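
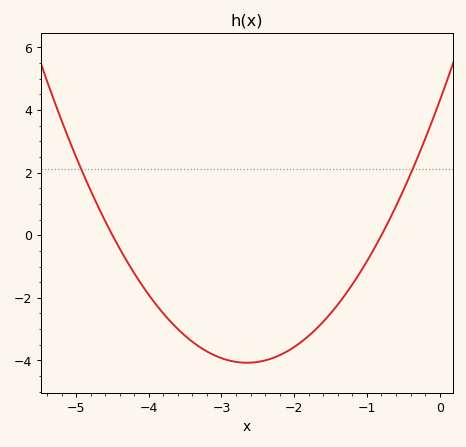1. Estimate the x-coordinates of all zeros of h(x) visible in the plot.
-4.5, -0.8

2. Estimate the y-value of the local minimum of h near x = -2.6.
-4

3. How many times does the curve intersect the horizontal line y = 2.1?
2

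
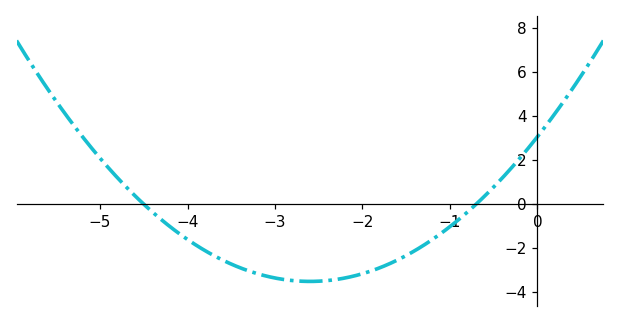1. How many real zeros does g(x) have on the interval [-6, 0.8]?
2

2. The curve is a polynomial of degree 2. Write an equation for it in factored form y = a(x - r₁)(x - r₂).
y = 0.97(x + 4.5)(x + 0.7)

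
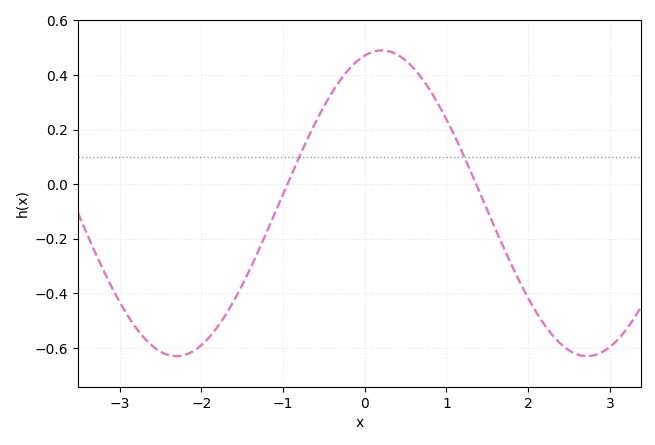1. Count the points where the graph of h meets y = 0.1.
2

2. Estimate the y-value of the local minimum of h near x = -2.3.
-0.63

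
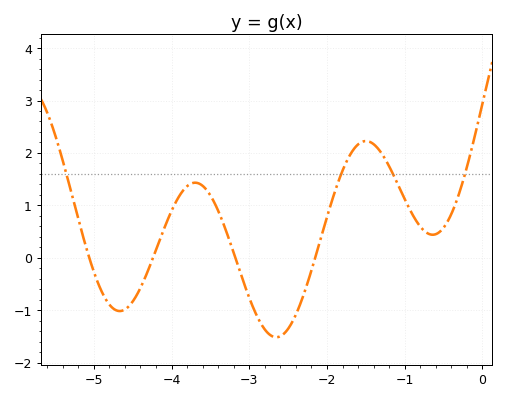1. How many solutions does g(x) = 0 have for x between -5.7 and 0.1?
4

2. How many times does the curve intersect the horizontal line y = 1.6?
4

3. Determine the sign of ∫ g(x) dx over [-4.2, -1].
positive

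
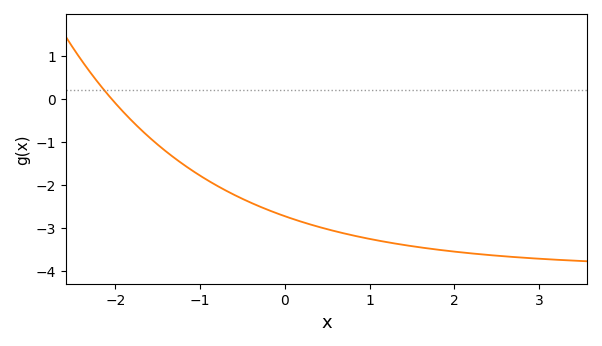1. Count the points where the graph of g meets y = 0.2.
1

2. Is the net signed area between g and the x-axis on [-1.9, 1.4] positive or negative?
negative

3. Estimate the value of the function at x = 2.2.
-3.6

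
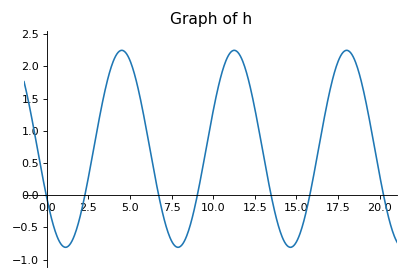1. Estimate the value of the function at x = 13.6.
-0.148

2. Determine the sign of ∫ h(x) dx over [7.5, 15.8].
positive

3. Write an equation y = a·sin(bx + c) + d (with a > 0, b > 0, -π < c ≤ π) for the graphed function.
y = 1.53sin(0.93x - 2.62) + 0.72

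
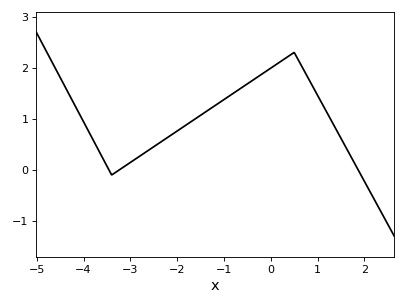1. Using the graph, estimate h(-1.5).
1.07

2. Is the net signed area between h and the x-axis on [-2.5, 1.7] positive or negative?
positive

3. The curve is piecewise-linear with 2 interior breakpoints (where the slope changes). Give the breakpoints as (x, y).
(-3.4, -0.1); (0.5, 2.3)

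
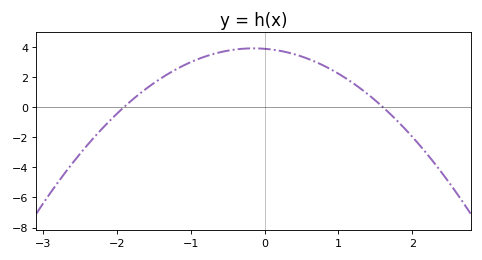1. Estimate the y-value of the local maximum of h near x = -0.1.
3.89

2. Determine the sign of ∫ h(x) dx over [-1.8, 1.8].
positive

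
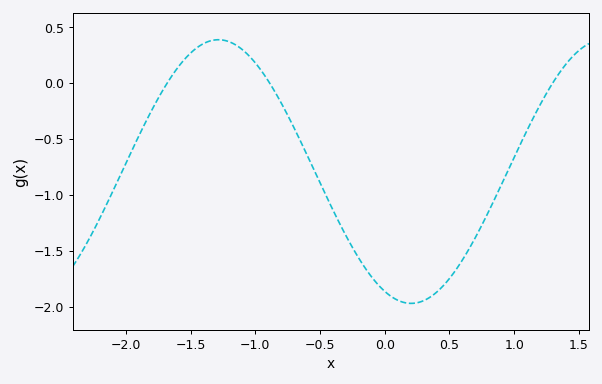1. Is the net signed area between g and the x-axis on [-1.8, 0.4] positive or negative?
negative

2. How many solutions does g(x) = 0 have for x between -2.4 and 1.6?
3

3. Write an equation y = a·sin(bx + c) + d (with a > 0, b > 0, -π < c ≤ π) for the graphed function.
y = 1.18sin(2.11x - 2) - 0.79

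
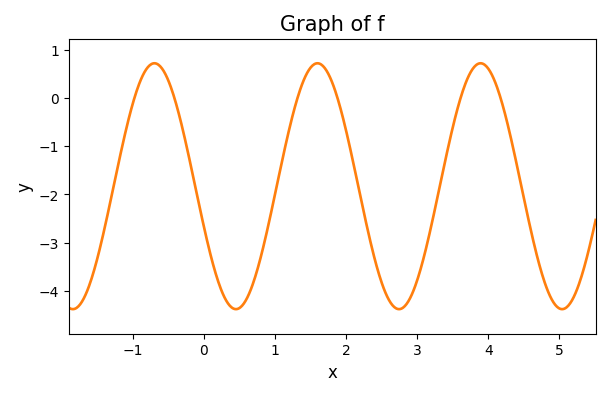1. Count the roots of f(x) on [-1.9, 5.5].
6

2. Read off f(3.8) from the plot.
0.639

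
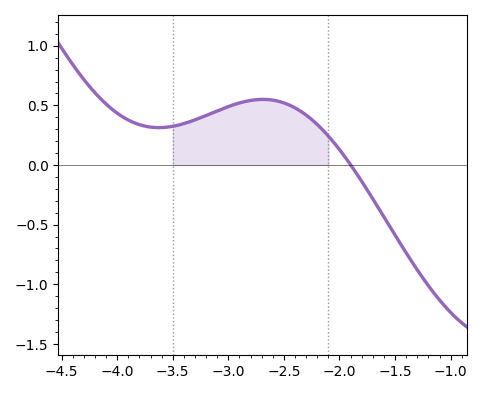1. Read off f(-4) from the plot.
0.435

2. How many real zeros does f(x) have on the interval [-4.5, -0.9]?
1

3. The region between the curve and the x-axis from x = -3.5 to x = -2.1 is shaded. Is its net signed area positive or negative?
positive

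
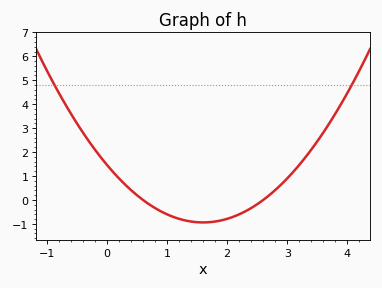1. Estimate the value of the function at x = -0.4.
2.82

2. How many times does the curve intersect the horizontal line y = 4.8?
2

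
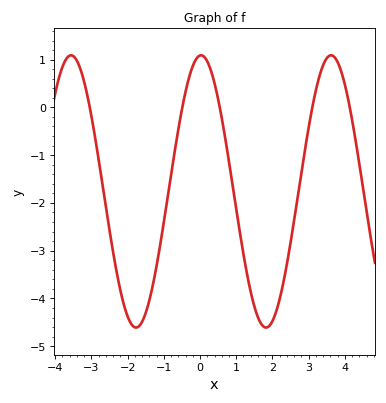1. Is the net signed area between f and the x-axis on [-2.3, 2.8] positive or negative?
negative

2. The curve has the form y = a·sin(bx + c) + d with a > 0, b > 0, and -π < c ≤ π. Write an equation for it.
y = 2.85sin(1.75x + 1.52) - 1.76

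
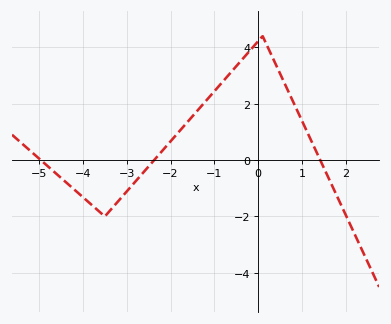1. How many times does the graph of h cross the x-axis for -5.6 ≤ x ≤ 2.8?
3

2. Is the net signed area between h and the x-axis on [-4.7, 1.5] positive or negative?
positive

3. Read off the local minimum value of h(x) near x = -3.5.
-2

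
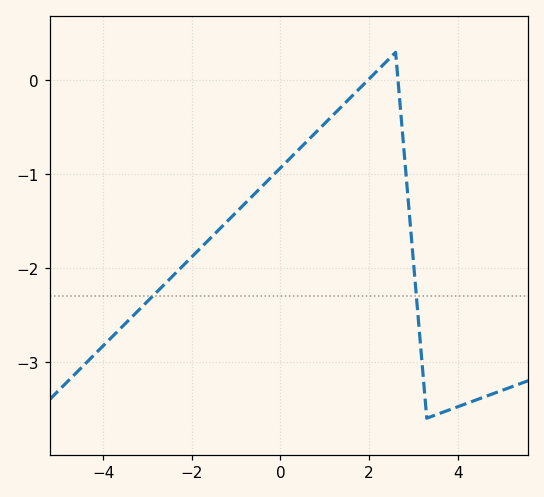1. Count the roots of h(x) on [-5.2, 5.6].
2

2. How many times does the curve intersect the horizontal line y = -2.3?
2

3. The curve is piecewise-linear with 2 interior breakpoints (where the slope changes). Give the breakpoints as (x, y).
(2.6, 0.3); (3.3, -3.6)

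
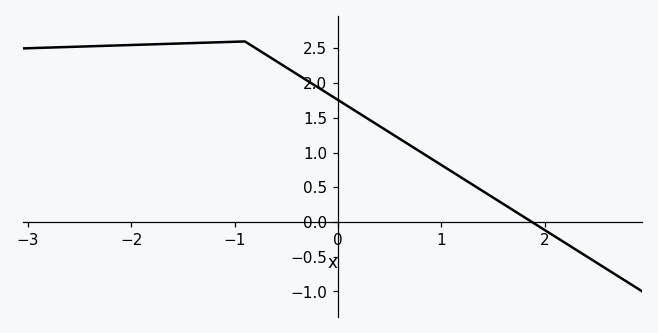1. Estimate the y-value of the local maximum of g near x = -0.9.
2.6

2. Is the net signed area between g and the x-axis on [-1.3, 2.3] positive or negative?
positive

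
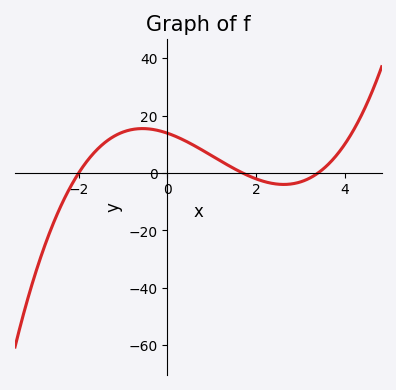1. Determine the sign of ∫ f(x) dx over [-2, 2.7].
positive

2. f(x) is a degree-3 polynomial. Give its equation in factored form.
y = 1.2(x + 2)(x - 1.7)(x - 3.4)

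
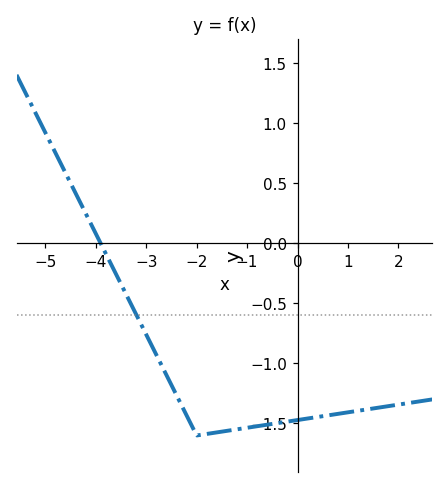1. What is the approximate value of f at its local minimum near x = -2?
-1.6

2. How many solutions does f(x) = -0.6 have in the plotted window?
1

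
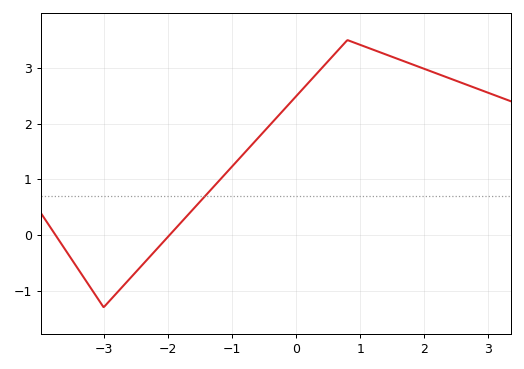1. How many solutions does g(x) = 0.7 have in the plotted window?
1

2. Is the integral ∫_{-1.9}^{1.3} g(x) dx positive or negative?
positive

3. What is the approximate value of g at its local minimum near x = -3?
-1.3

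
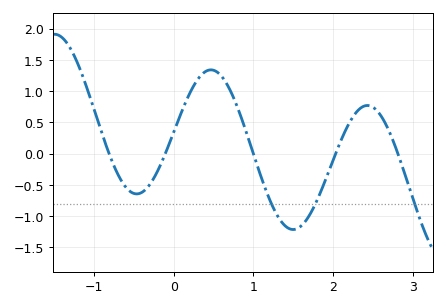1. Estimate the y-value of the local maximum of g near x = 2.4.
0.77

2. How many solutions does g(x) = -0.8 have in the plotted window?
3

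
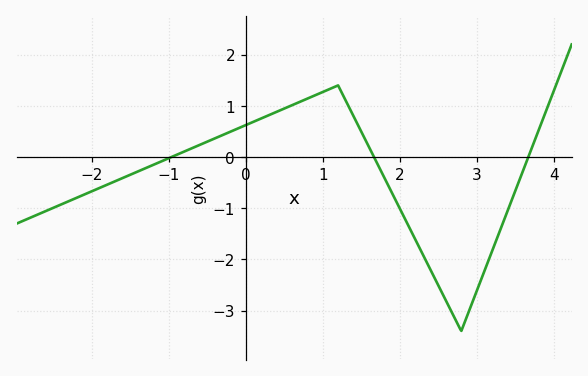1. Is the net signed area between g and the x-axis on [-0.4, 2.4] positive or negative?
positive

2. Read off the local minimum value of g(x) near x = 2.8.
-3.4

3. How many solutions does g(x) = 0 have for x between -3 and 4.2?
3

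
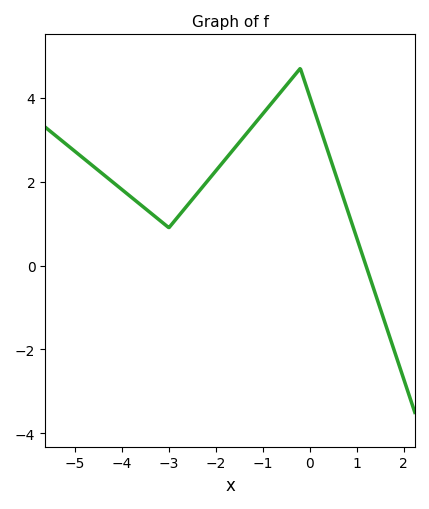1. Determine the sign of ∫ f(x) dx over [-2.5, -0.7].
positive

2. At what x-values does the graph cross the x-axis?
1.2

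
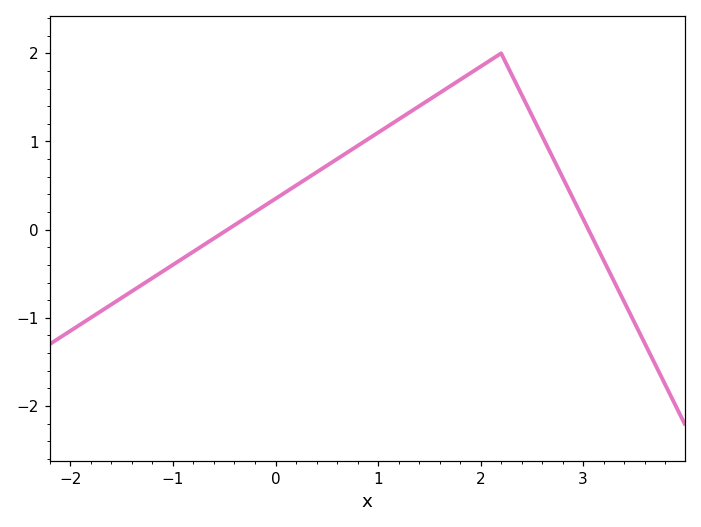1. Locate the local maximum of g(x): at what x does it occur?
2.2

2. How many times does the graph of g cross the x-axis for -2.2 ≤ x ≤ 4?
2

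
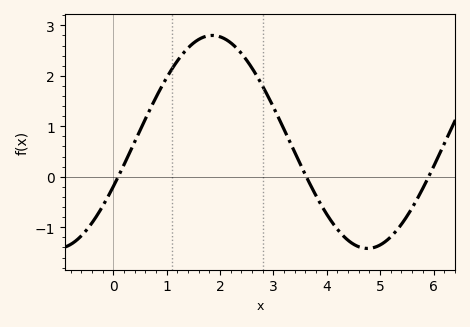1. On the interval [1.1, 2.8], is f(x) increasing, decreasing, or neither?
neither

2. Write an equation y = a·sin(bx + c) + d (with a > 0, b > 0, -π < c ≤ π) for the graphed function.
y = 2.11sin(1.08x - 0.432) + 0.69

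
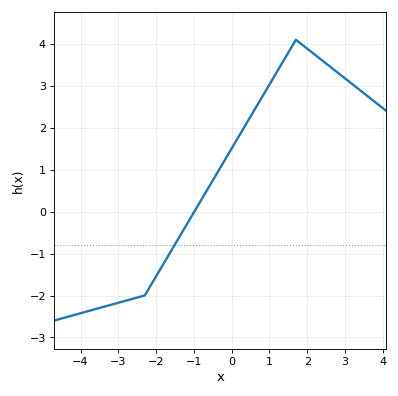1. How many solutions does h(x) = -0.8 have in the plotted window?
1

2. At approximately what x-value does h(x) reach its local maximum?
1.8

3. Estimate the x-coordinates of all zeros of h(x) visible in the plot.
-1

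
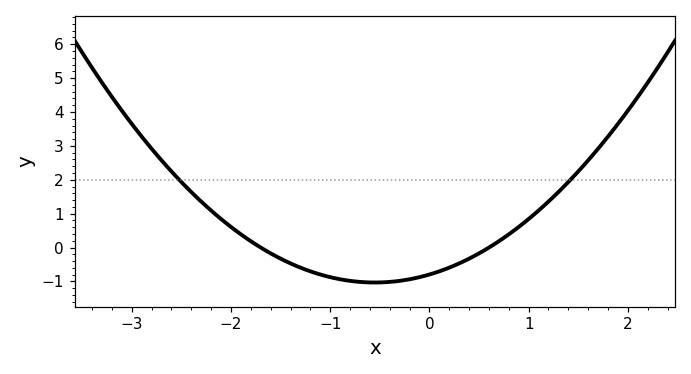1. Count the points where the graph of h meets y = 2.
2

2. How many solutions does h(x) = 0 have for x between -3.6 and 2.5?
2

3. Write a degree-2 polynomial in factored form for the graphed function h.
y = 0.78(x + 1.7)(x - 0.6)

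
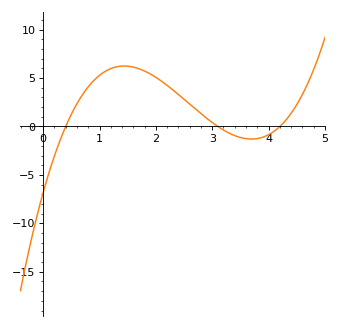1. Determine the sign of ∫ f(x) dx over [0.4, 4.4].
positive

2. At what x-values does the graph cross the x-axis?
0.4, 3.1, 4.2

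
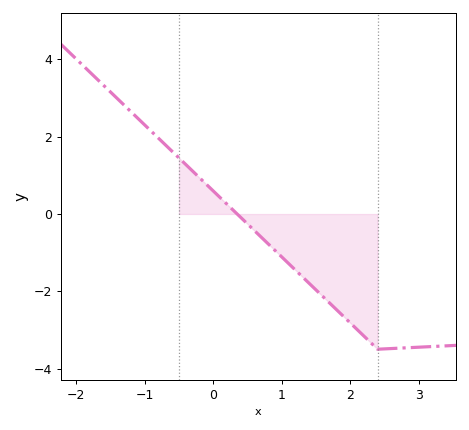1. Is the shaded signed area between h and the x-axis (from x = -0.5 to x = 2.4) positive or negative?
negative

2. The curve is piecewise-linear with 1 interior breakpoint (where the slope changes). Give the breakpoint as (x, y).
(2.4, -3.5)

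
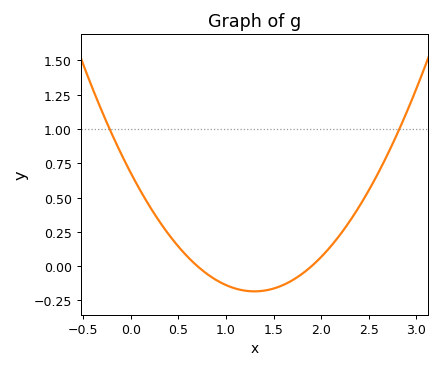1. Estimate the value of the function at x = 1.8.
-0.056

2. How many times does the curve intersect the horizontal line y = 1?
2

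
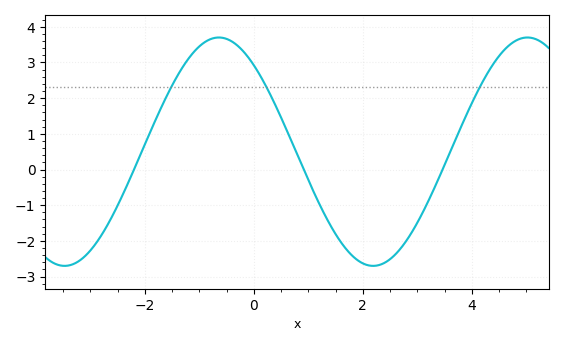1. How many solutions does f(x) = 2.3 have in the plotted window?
3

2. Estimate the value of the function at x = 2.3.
-2.68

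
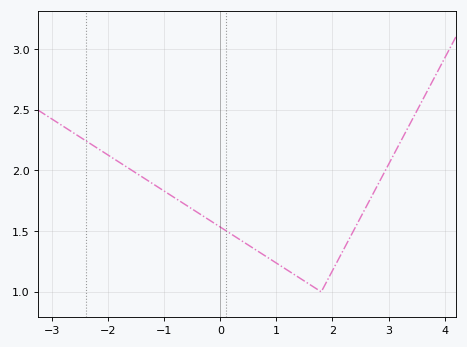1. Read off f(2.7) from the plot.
1.79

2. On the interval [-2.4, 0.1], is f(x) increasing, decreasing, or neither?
decreasing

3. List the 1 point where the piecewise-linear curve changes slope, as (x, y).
(1.8, 1)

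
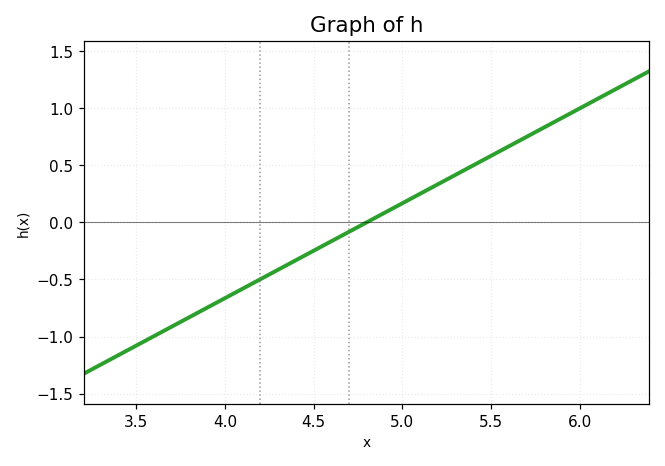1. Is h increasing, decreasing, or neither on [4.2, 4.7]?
increasing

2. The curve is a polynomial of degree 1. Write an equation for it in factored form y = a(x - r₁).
y = 0.83(x - 4.8)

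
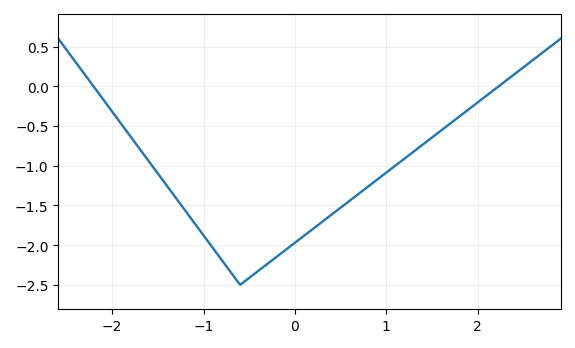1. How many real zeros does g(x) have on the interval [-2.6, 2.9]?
2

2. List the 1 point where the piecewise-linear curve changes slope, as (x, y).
(-0.6, -2.5)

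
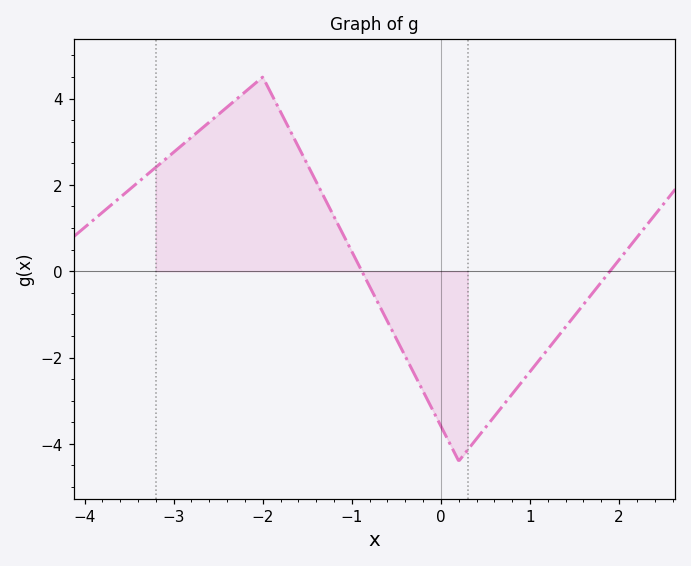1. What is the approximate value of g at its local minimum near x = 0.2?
-4.4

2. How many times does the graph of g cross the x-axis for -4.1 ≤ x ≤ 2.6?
2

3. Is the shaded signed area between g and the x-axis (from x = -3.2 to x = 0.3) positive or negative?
positive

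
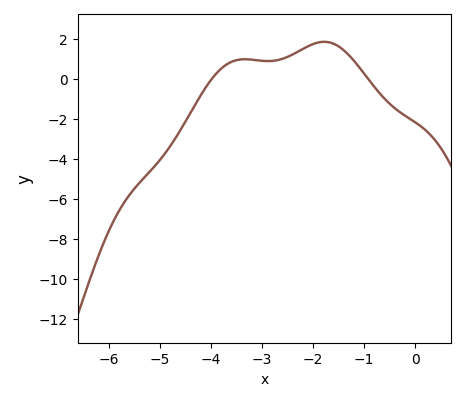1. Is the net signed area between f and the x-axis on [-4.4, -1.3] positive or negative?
positive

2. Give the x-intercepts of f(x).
-4, -0.9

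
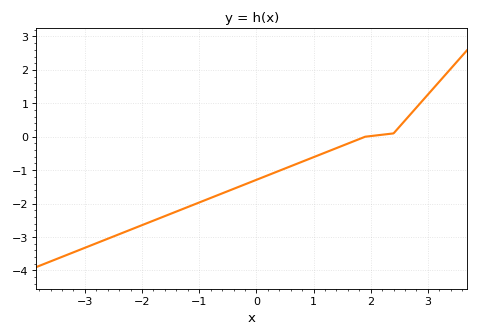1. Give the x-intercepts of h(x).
1.8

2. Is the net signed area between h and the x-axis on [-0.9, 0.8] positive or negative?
negative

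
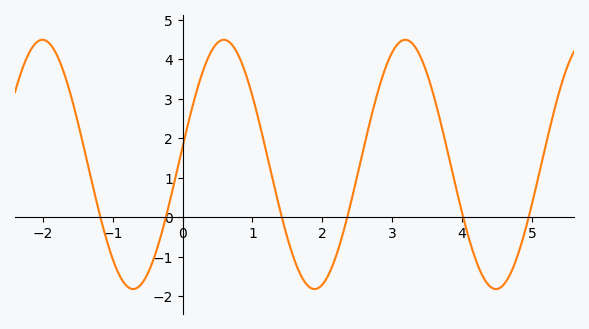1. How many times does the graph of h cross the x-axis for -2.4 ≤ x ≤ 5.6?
6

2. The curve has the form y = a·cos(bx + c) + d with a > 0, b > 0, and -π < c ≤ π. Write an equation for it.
y = 3.16cos(2.4x - 1.4) + 1.34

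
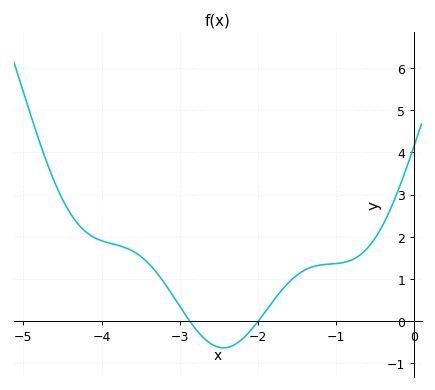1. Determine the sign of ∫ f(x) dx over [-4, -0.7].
positive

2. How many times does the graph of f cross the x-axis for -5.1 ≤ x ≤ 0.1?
2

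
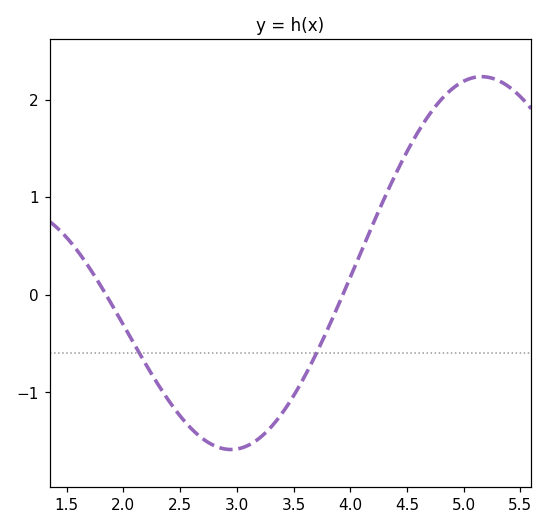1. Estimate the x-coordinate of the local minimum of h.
2.9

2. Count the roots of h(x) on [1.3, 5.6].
2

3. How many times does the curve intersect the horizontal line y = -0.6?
2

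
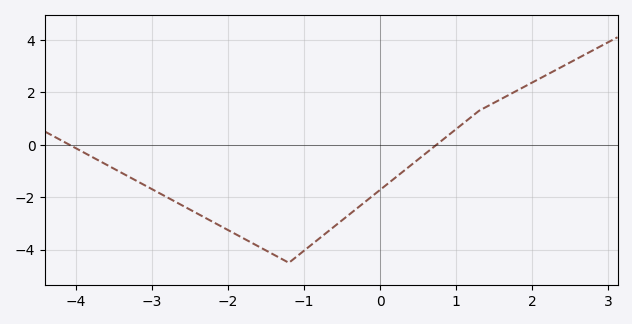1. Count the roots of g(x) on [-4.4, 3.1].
2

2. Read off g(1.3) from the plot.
1.3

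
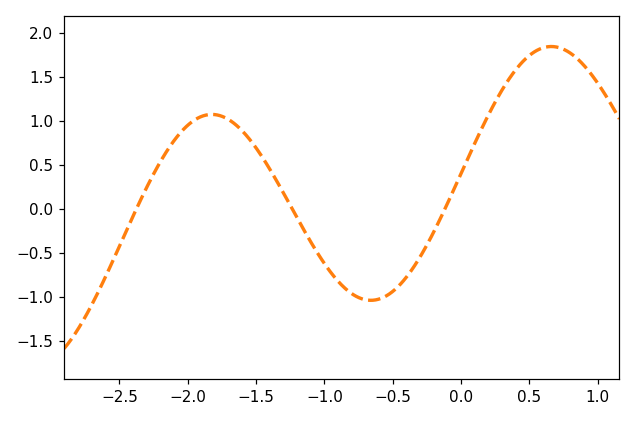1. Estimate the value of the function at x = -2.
0.949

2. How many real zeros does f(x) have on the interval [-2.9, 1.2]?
3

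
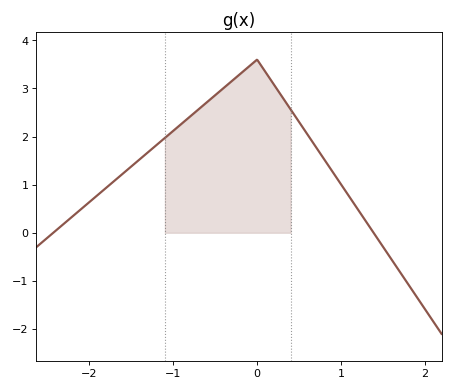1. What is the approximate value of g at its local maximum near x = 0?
3.6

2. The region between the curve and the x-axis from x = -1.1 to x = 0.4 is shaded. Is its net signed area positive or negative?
positive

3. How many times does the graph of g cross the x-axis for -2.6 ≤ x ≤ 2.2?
2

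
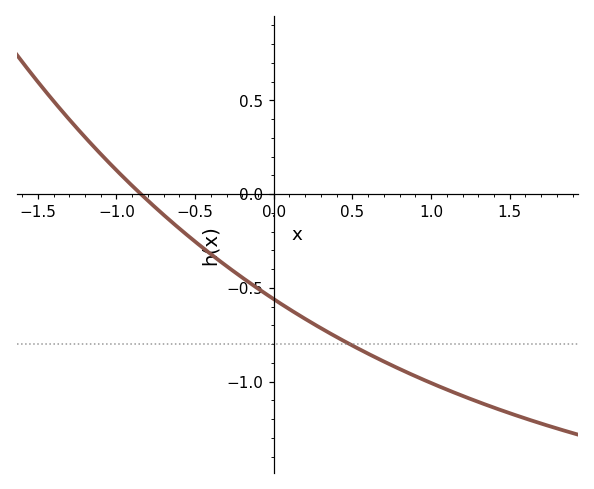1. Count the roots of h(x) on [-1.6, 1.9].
1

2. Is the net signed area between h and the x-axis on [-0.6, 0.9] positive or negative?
negative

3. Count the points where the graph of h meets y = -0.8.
1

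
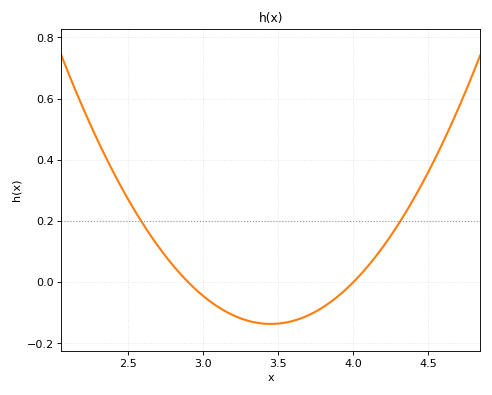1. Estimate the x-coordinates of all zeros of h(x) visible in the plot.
2.9, 4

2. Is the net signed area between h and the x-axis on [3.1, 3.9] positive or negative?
negative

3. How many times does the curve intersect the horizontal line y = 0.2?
2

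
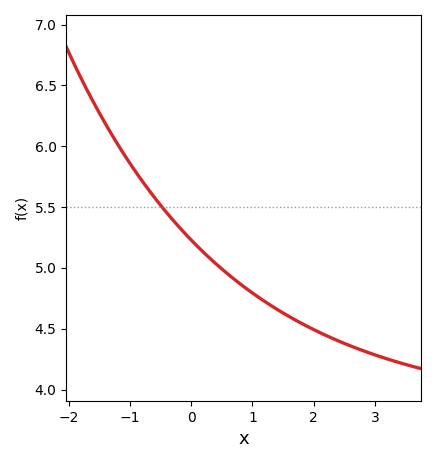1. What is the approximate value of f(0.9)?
4.83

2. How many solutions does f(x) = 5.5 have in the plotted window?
1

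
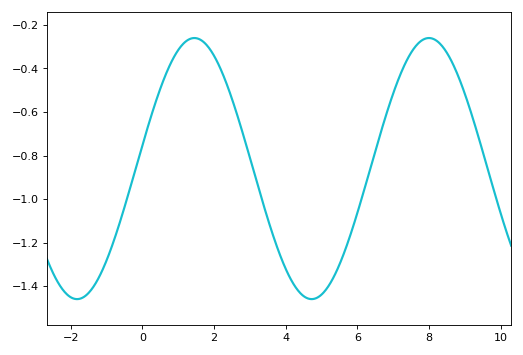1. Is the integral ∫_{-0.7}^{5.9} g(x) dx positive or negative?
negative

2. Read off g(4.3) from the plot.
-1.42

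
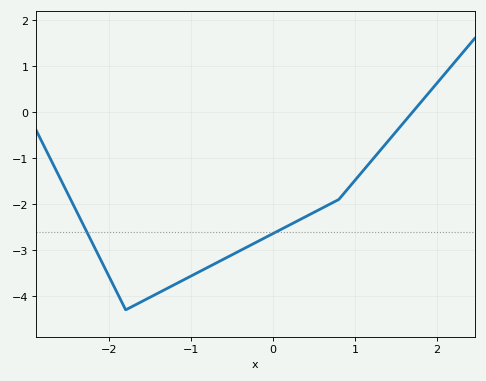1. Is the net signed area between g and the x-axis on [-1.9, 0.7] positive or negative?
negative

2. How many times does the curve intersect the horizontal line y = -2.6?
2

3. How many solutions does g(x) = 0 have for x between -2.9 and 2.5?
1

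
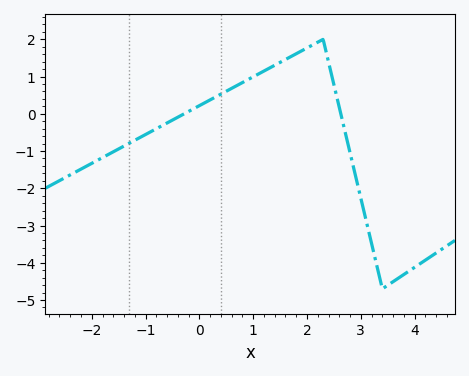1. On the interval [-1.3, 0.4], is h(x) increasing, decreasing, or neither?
increasing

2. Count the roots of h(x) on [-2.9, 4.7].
2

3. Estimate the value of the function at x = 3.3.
-4.1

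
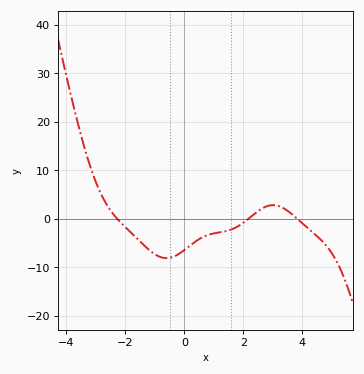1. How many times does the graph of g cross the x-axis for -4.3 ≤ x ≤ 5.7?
3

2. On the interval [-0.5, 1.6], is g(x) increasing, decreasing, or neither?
increasing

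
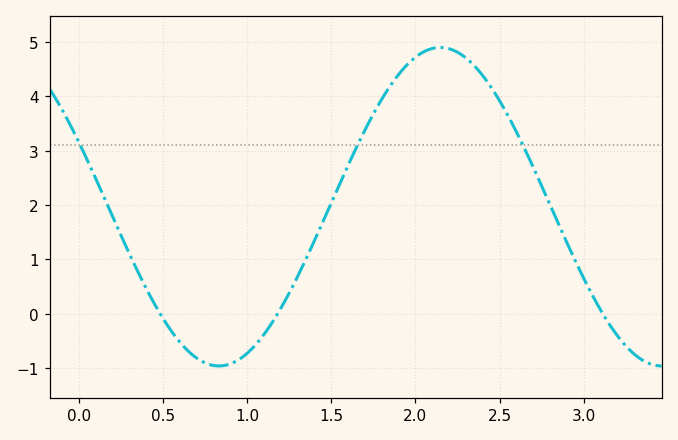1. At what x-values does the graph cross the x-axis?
0.484, 1.18, 3.11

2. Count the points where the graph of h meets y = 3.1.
3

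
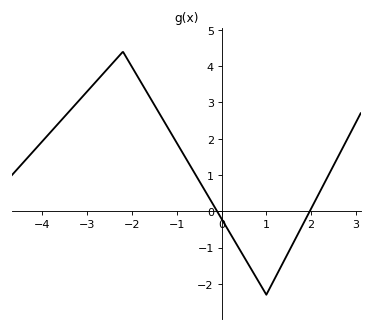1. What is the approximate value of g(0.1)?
-0.4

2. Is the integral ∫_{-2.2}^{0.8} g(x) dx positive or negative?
positive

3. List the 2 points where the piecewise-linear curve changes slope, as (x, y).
(-2.2, 4.4); (1, -2.3)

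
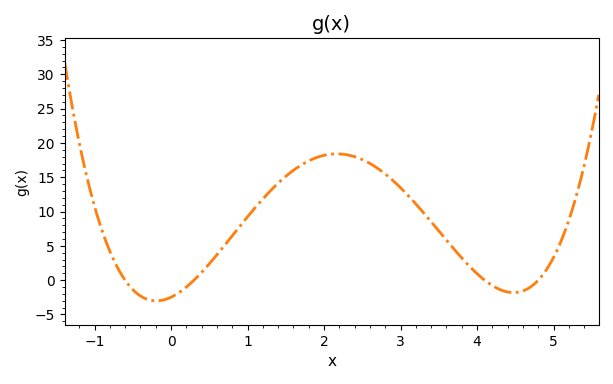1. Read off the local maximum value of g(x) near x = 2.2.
18.5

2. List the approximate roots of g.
-0.6, 0.3, 4.1, 4.8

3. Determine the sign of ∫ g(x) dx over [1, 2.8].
positive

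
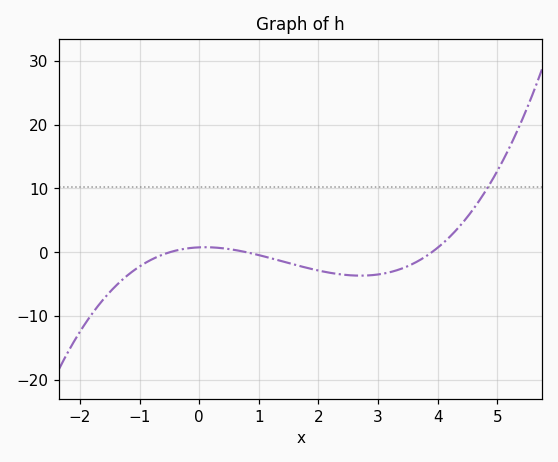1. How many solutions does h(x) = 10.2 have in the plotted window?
1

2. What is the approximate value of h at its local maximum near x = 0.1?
1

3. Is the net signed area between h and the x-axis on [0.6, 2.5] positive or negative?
negative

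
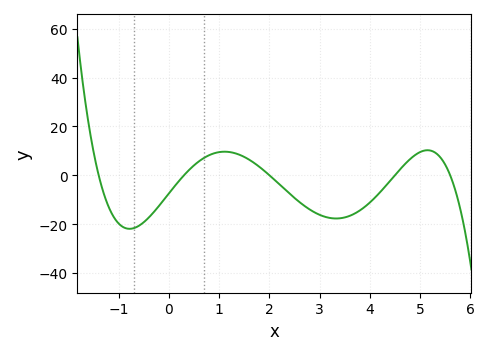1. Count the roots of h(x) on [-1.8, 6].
5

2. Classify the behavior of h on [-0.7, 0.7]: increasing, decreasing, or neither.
increasing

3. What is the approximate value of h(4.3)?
-4.77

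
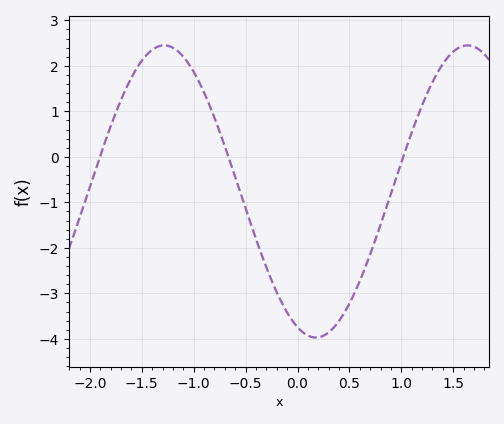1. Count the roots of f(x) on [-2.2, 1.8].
3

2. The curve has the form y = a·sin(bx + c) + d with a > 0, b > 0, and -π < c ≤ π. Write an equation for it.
y = 3.21sin(2.15x - 1.95) - 0.76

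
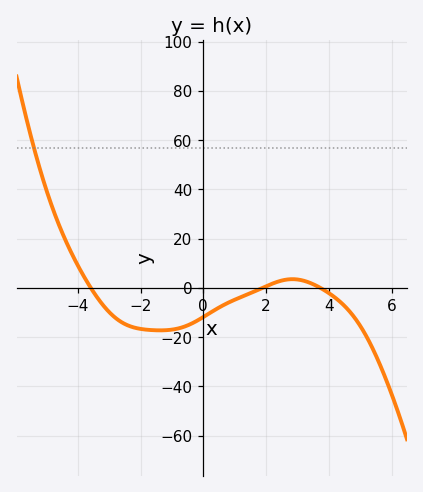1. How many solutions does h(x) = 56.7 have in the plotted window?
1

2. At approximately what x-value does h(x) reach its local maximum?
2.84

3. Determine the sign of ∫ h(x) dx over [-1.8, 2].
negative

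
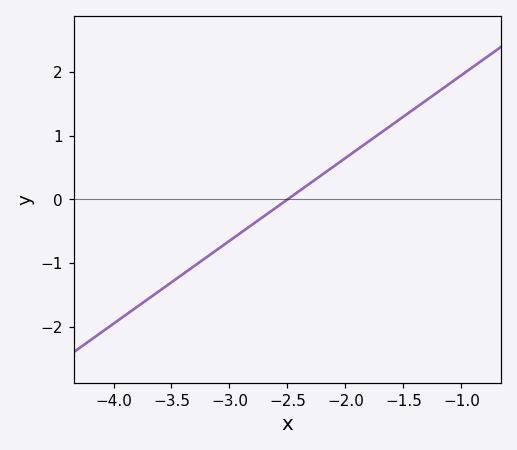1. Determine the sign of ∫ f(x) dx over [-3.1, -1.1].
positive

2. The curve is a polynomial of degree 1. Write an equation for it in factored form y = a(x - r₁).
y = 1.3(x + 2.5)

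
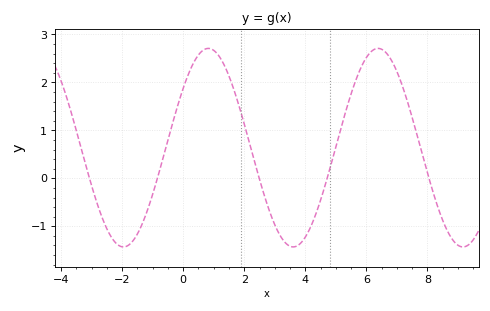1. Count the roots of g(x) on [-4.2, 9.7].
5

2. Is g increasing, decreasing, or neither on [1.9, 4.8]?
neither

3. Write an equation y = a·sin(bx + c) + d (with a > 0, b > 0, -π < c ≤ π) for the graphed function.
y = 2.07sin(1.1x + 0.64) + 0.64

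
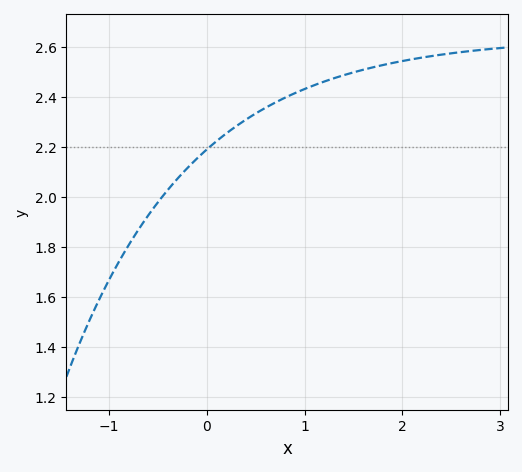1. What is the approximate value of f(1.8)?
2.52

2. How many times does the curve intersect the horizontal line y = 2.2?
1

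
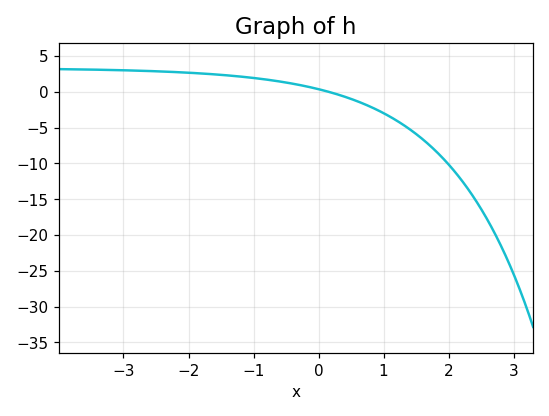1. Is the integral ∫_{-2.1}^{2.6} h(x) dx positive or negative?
negative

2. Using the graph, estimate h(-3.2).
3.04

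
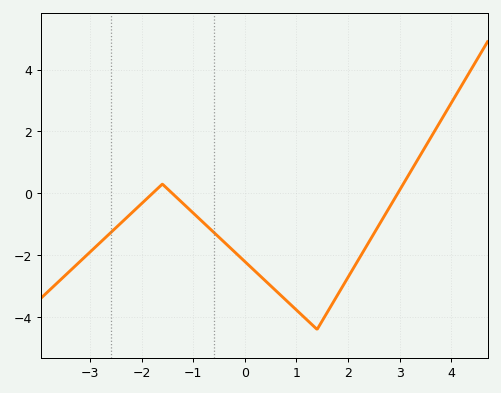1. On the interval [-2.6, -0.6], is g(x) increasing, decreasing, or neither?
neither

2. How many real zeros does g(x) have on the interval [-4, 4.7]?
3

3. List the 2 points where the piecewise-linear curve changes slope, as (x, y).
(-1.6, 0.3); (1.4, -4.4)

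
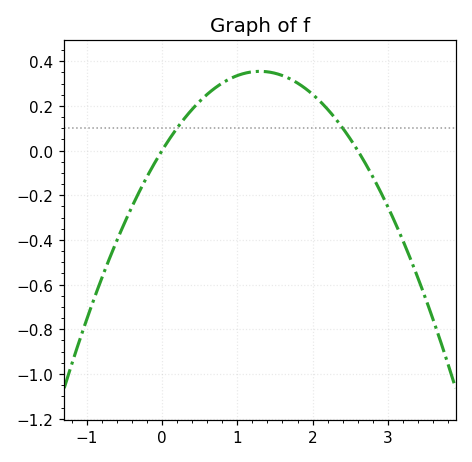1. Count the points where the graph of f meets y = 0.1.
2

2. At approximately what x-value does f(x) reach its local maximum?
1.3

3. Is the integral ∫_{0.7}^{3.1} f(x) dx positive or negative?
positive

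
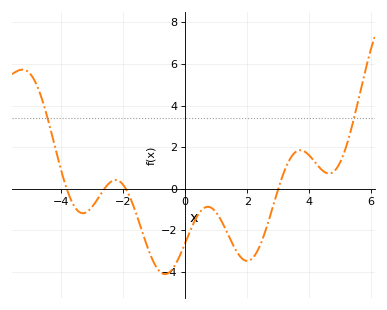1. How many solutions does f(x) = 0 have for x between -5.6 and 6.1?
4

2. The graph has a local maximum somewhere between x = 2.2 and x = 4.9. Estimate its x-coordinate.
3.8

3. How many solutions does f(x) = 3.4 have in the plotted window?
2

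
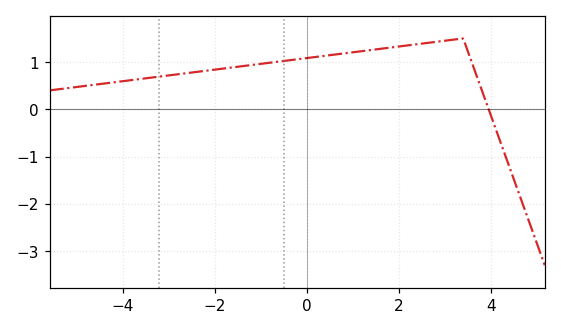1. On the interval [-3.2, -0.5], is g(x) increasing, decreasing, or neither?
increasing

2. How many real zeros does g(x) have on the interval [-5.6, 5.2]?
1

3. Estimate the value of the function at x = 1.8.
1.3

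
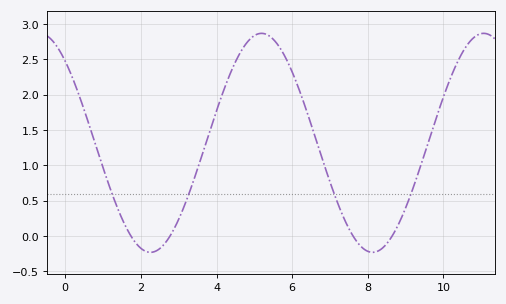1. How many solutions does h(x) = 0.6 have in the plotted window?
4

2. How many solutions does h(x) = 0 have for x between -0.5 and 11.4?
4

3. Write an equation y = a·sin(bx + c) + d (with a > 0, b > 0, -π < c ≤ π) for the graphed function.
y = 1.55sin(1.07x + 2.3) + 1.32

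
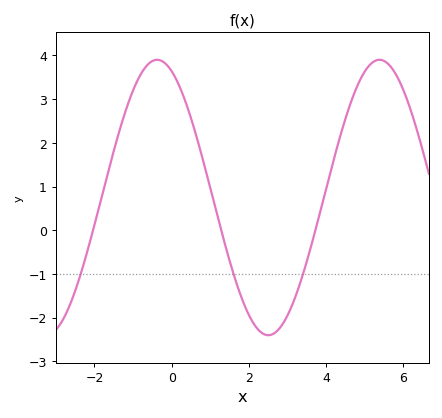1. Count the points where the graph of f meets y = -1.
3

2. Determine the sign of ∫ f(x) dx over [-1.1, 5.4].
positive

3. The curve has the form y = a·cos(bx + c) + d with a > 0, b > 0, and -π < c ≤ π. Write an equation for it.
y = 3.15cos(1.1x + 0.41) + 0.75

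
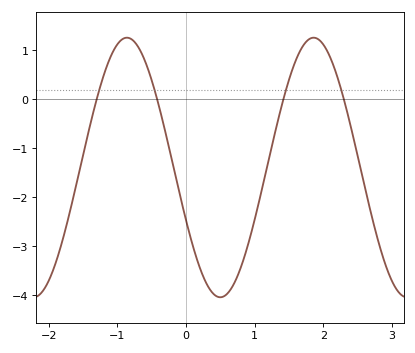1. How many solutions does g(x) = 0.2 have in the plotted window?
4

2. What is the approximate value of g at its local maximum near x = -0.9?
1.26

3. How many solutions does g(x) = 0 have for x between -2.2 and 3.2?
4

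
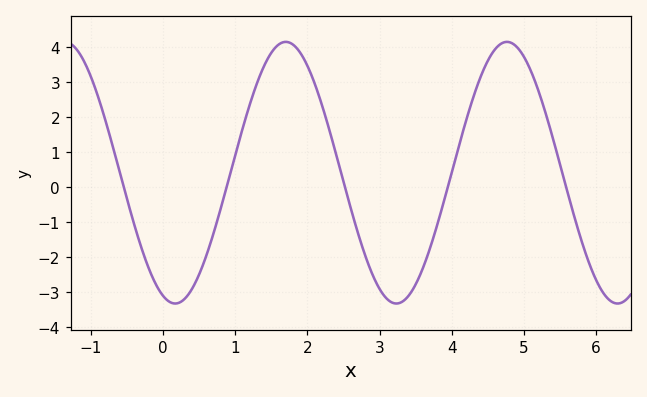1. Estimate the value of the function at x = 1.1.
1.66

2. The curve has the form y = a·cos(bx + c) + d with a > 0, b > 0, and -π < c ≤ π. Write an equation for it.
y = 3.73cos(2.05x + 2.8) + 0.41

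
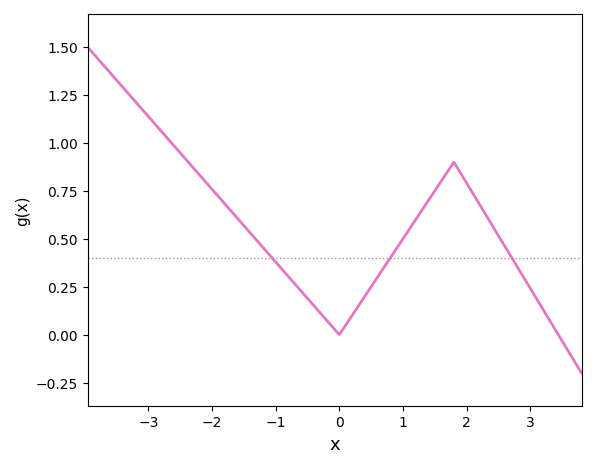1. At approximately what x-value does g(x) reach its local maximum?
1.8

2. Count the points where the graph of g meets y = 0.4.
3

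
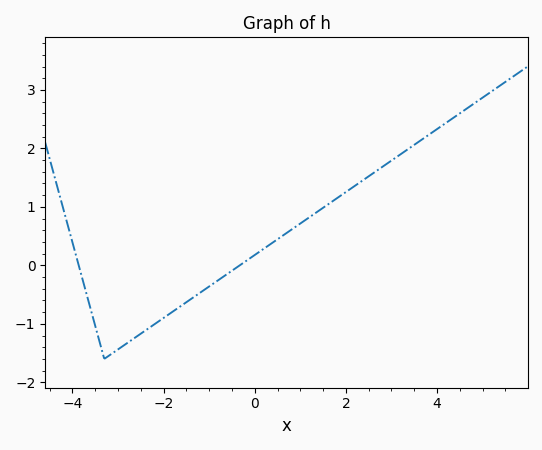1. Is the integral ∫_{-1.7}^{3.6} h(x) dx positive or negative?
positive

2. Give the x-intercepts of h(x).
-3.8, -0.4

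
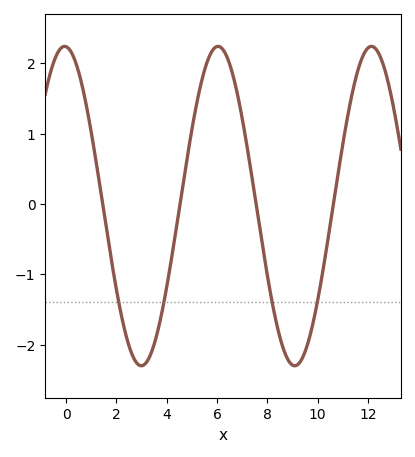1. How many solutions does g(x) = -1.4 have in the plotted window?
4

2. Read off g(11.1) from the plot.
1.1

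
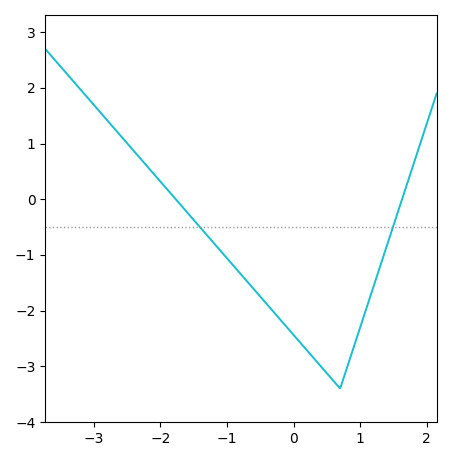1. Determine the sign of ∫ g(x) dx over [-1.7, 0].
negative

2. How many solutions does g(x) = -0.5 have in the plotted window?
2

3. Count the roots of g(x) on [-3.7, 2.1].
2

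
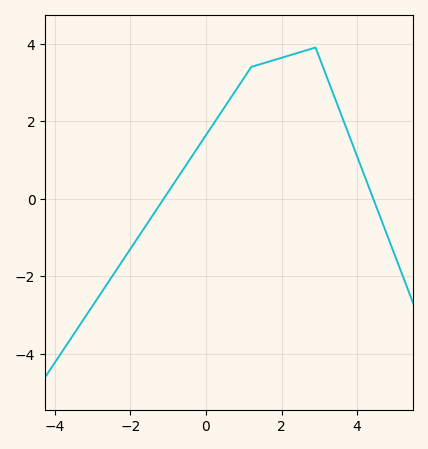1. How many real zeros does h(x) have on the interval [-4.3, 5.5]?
2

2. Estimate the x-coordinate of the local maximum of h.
2.9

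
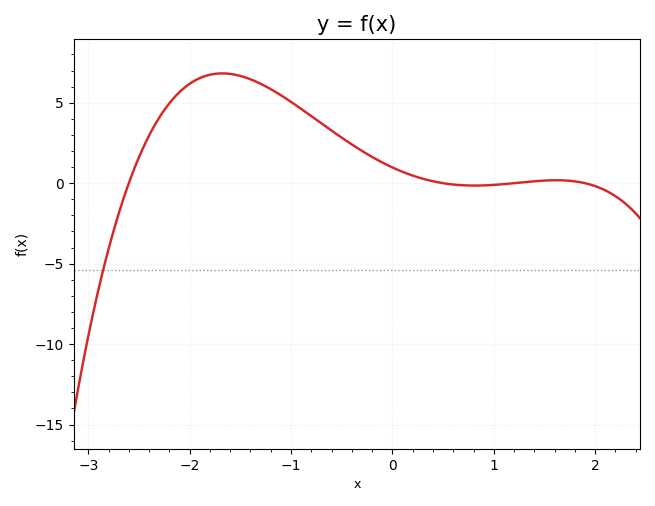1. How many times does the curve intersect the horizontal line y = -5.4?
1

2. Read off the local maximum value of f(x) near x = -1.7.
7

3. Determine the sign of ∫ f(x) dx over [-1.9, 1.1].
positive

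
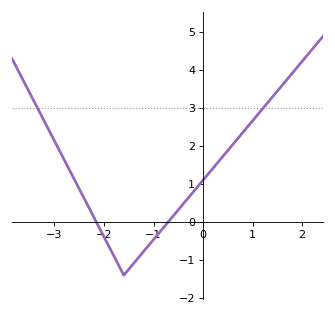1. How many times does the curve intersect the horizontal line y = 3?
2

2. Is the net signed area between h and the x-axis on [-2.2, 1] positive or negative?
positive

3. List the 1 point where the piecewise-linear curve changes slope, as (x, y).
(-1.6, -1.4)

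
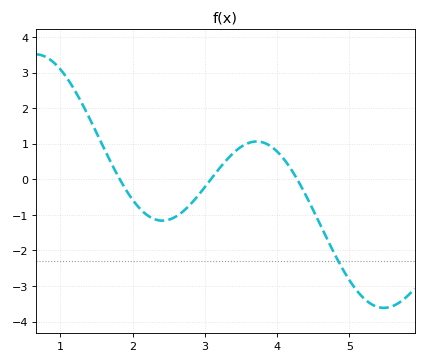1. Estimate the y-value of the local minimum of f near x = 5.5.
-3.62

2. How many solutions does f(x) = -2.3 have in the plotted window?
1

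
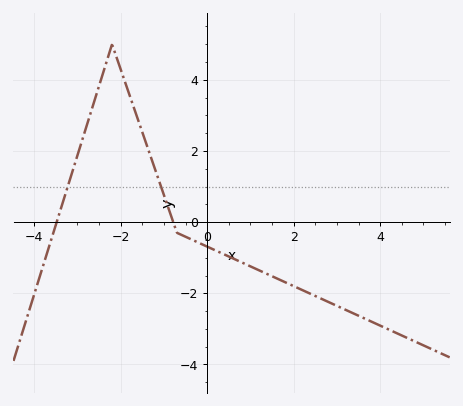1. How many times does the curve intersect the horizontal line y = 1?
2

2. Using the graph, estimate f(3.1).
-2.4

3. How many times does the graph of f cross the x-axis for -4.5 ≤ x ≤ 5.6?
2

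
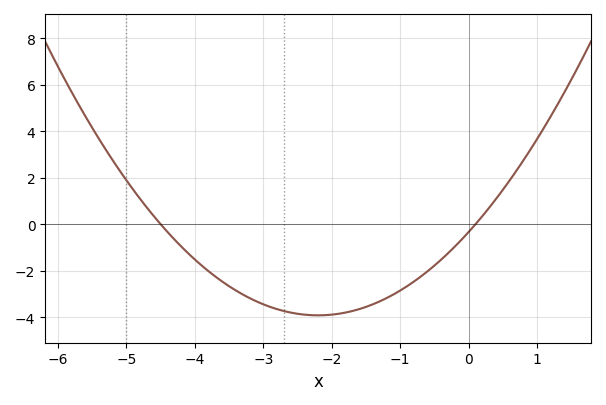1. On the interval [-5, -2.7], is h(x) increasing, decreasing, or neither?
decreasing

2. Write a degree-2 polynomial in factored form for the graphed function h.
y = 0.74(x + 4.5)(x - 0.1)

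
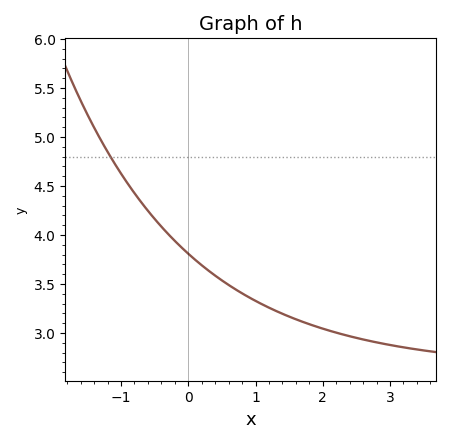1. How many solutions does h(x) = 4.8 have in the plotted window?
1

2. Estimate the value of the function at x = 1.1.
3.29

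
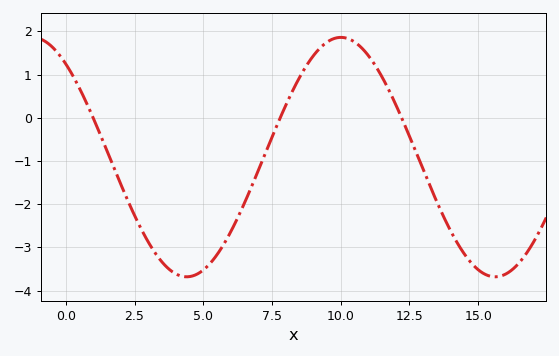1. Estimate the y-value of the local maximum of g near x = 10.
1.9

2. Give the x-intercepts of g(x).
1, 8, 12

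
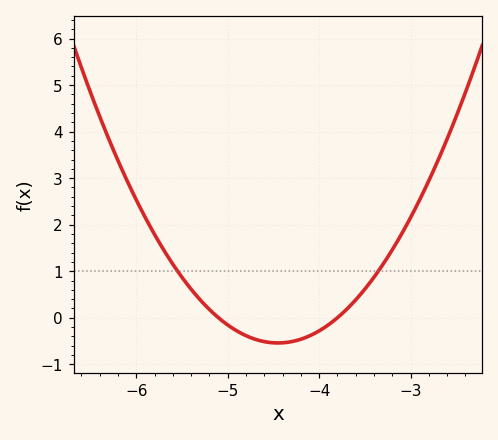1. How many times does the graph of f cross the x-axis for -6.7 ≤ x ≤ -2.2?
2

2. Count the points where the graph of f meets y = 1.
2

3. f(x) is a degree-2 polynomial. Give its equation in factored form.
y = 1.28(x + 5.1)(x + 3.8)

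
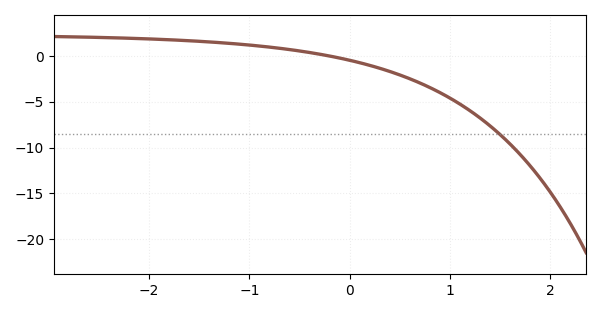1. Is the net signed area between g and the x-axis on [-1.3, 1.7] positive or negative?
negative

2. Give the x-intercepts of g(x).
-0.2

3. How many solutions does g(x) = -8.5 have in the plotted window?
1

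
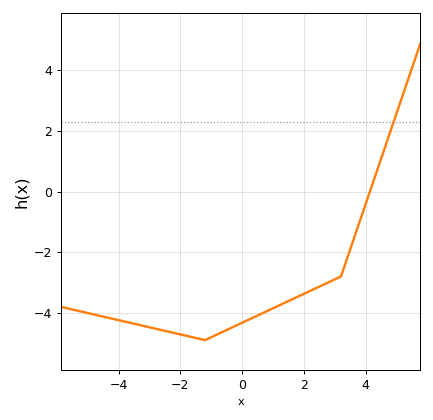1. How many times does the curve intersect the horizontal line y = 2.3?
1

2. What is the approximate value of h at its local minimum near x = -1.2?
-4.8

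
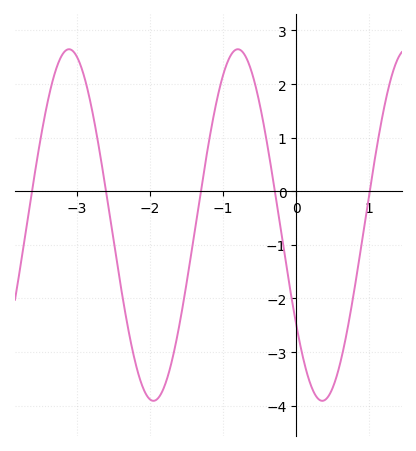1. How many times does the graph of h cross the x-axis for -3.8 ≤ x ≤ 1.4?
5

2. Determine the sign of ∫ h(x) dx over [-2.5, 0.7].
negative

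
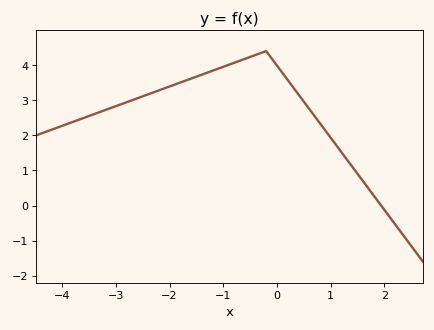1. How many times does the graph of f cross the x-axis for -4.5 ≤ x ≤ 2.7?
1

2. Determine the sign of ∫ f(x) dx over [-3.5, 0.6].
positive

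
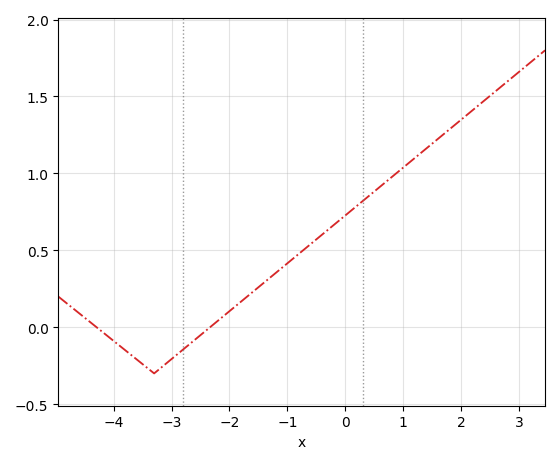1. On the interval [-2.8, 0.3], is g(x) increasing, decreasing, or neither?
increasing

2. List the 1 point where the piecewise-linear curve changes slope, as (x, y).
(-3.3, -0.3)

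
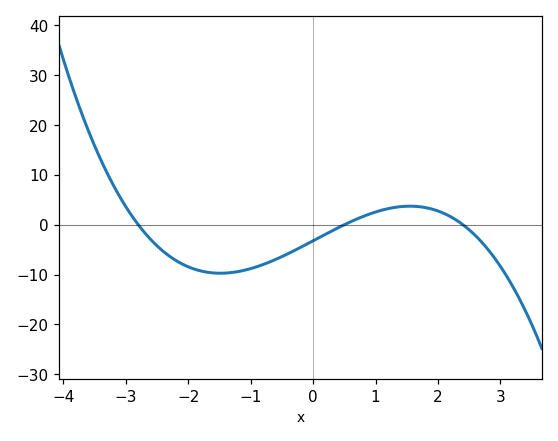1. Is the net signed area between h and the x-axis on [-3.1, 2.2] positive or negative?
negative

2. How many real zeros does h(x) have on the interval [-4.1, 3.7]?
3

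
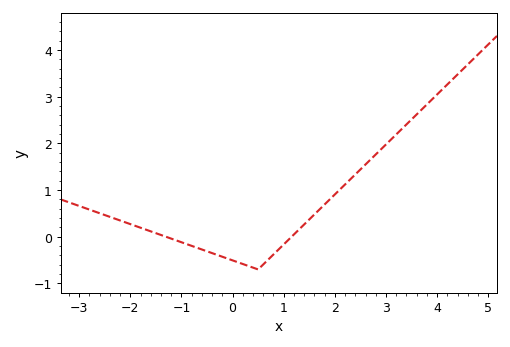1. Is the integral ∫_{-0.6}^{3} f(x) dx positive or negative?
positive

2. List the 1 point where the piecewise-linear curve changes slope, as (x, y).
(0.5, -0.7)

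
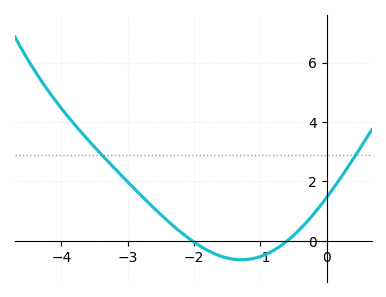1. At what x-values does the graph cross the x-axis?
-2, -0.6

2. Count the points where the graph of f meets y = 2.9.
2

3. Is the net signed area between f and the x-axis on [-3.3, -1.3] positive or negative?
positive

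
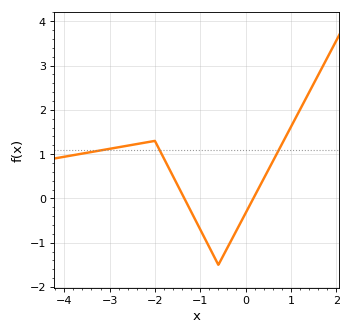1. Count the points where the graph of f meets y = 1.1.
3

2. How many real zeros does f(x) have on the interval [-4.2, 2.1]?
2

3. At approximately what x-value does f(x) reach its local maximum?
-2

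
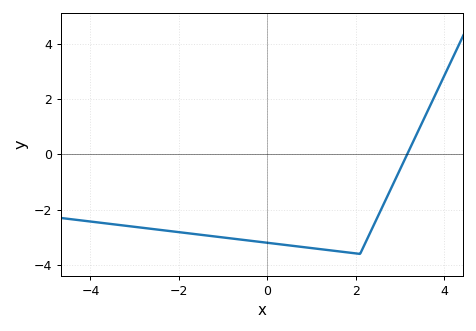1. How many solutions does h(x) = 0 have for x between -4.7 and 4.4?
1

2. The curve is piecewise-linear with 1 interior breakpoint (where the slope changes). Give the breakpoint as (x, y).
(2.1, -3.6)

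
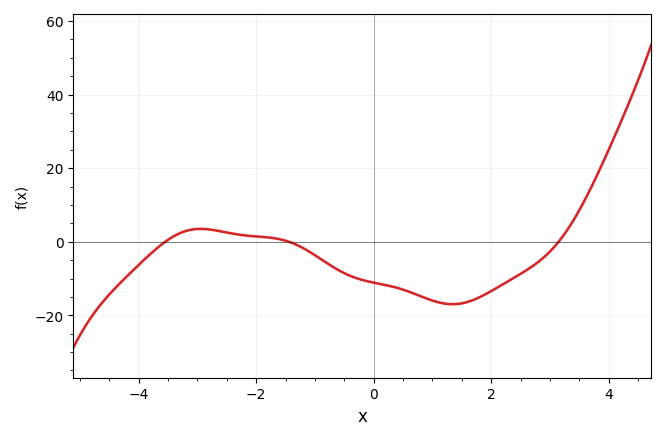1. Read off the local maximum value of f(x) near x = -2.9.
3.49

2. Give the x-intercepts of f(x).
-3.55, -1.44, 3.15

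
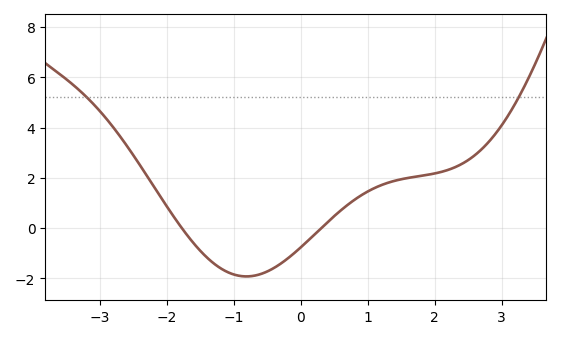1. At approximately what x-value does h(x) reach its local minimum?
-0.813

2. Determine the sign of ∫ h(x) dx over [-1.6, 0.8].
negative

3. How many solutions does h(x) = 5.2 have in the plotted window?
2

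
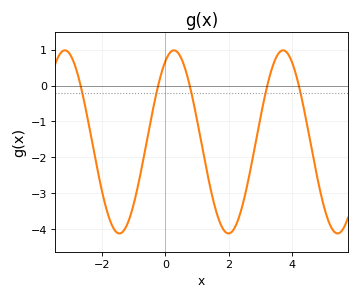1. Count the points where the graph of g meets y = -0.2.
5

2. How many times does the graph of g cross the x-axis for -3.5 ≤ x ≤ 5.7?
5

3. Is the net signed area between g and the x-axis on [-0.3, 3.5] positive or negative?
negative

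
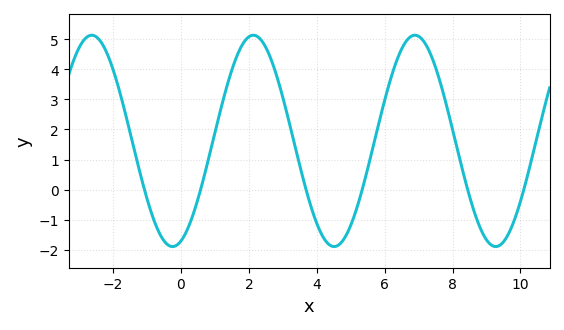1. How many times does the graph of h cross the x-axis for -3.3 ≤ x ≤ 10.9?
6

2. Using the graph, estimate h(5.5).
0.7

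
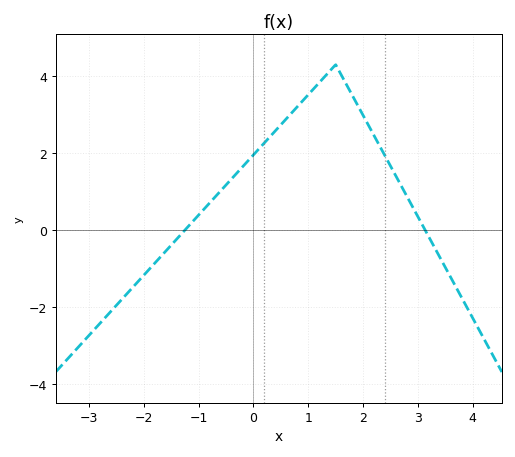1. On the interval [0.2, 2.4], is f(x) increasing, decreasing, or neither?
neither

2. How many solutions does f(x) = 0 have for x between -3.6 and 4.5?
2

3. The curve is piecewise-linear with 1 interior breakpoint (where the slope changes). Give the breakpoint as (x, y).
(1.5, 4.3)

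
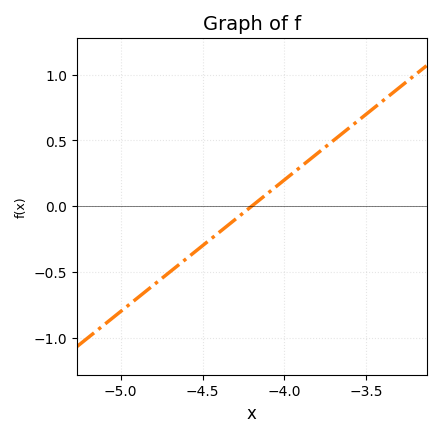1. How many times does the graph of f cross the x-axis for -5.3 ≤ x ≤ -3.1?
1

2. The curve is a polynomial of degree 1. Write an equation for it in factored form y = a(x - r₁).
y = 1(x + 4.2)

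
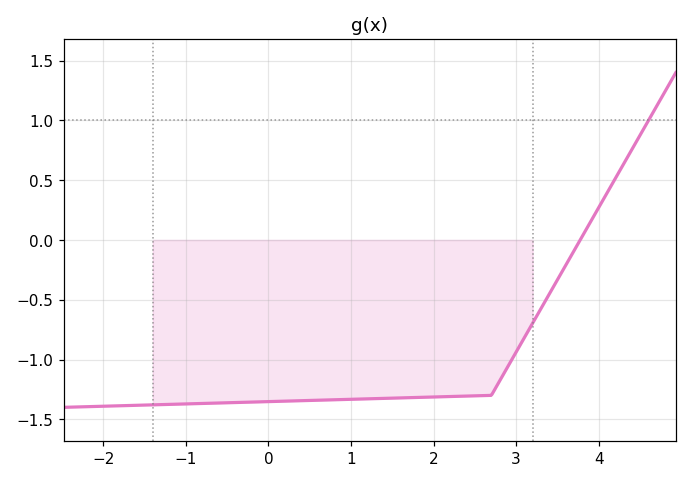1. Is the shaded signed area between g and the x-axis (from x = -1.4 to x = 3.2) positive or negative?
negative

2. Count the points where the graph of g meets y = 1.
1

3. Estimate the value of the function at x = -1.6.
-1.38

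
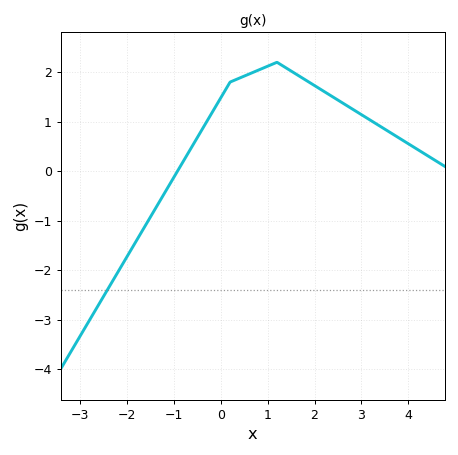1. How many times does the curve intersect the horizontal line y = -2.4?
1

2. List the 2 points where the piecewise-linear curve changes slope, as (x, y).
(0.2, 1.8); (1.2, 2.2)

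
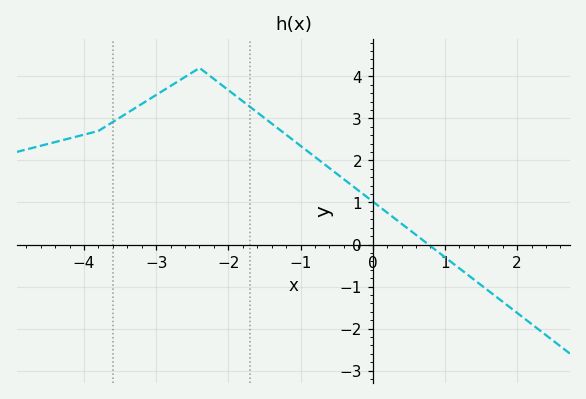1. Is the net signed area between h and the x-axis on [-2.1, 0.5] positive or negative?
positive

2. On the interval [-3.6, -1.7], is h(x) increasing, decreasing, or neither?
neither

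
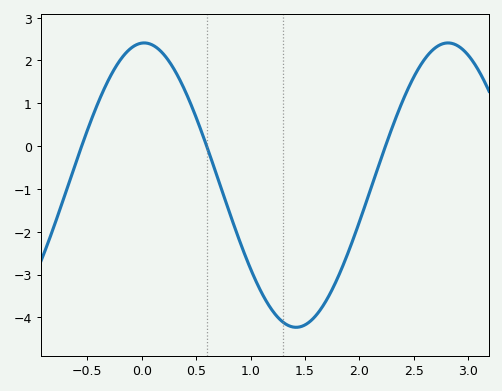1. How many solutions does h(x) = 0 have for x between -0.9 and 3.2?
3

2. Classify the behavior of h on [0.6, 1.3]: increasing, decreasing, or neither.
decreasing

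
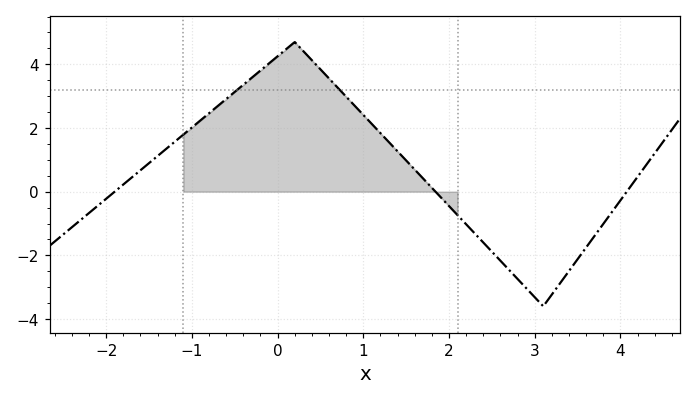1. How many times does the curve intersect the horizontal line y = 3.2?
2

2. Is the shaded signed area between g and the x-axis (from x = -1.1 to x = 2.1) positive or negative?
positive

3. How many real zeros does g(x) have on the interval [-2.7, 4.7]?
3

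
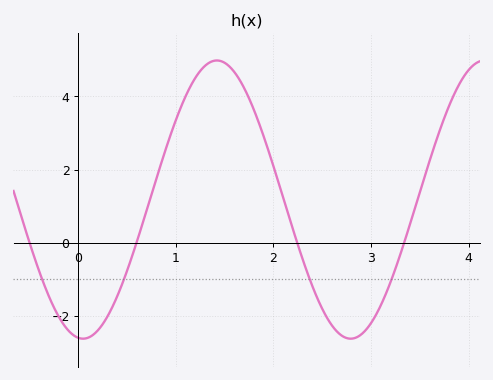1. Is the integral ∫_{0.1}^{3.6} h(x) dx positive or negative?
positive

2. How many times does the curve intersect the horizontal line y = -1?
4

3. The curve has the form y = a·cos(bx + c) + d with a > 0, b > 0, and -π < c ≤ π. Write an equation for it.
y = 3.8cos(2.29x + 3.03) + 1.18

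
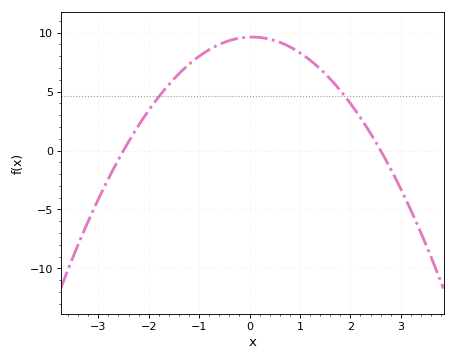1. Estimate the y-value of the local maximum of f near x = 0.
9.5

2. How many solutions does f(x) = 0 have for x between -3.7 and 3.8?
2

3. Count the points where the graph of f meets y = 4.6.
2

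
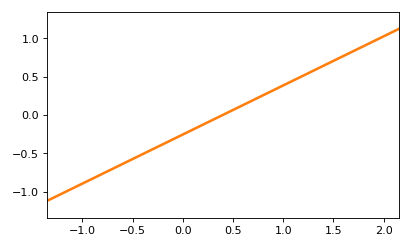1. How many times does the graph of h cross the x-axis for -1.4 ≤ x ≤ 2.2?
1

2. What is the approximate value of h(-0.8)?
-0.75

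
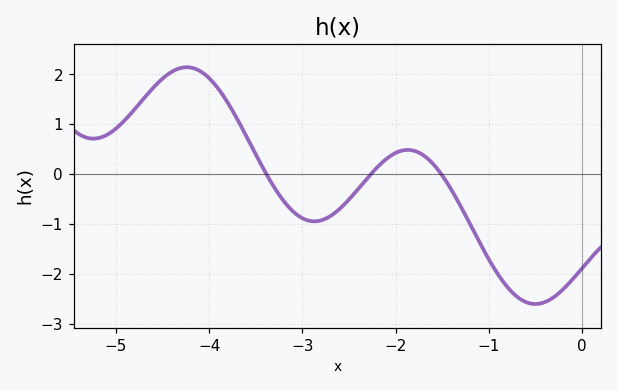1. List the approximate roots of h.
-3.39, -2.27, -1.51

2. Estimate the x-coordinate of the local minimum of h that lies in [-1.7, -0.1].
-0.501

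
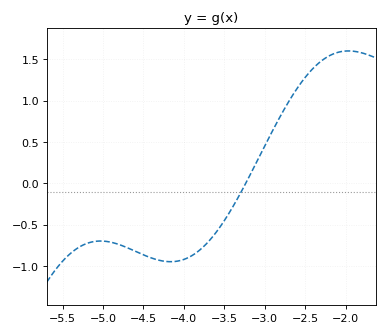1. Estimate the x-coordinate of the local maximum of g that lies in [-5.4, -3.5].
-5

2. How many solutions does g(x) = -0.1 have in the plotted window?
1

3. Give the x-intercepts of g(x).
-3.2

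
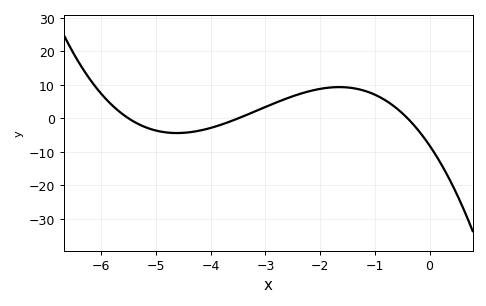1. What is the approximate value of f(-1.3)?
9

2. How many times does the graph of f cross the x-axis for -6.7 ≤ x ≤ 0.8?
3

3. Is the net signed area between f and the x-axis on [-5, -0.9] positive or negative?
positive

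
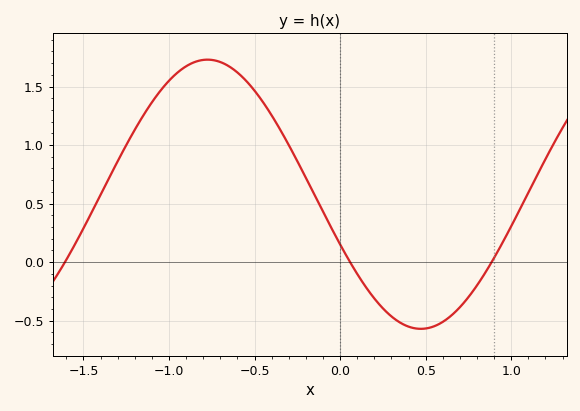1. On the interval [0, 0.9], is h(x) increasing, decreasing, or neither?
neither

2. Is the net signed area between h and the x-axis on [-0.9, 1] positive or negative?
positive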